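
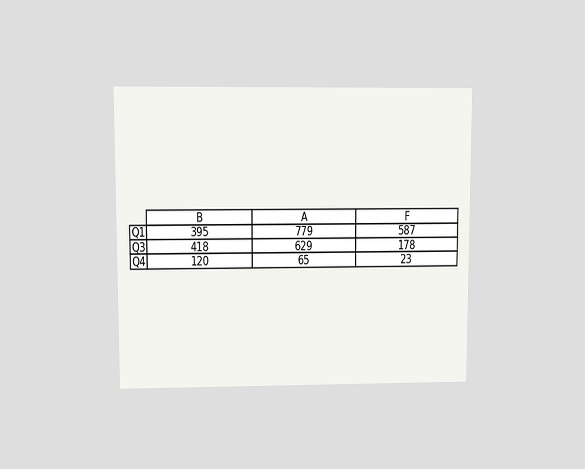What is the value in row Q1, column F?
The chart is viewed at a slight angle. The (Q1, F) cell reads 587.

587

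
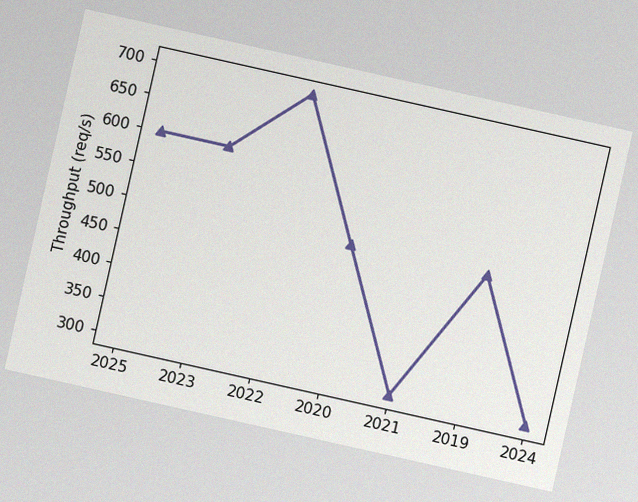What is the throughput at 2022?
700req/s

The chart is tilted about 13° clockwise, with some photo noise. At 2022, the line is at 700req/s.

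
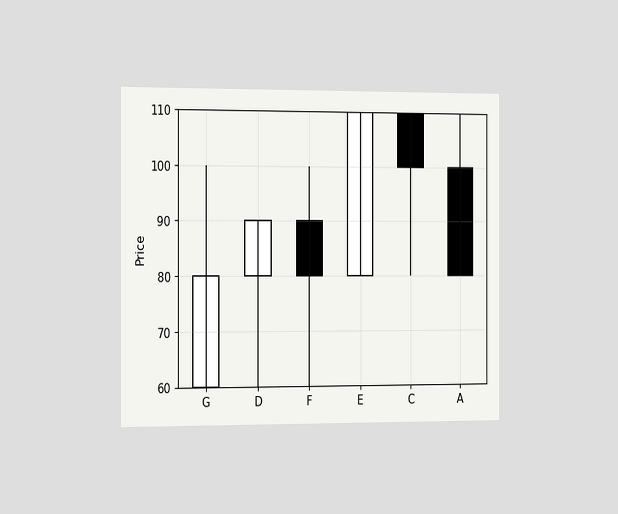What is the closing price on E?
The chart is viewed slightly from the left. The E candle closes at 110.

110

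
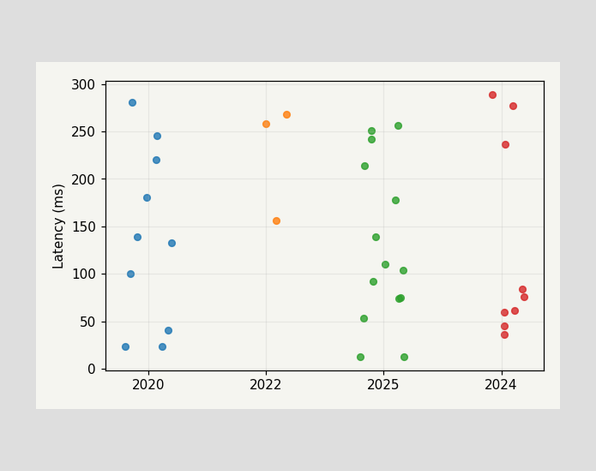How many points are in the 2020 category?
Counting the markers in the 2020 column gives 10.

10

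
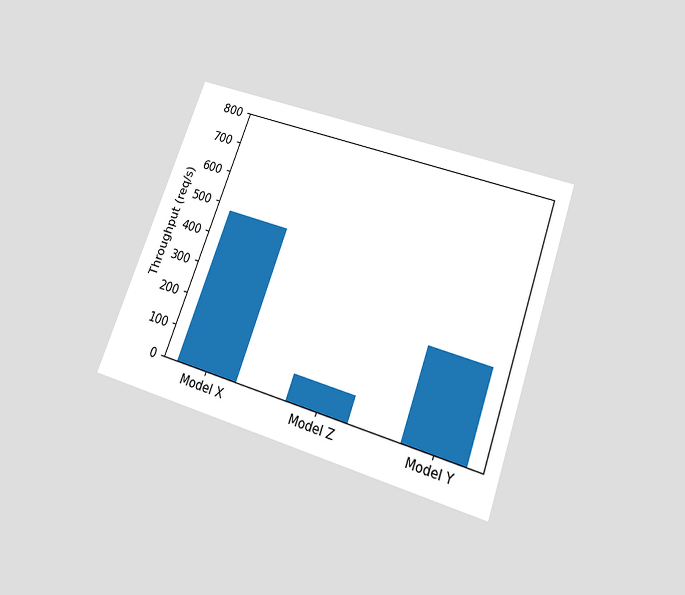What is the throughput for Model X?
480req/s

The chart is tilted about 20° clockwise and viewed slightly from below. Reading along the chart's y-axis, the Model X bar reaches 480req/s.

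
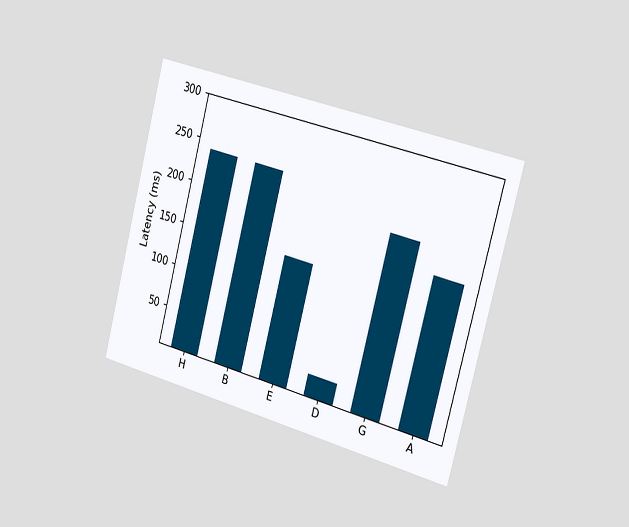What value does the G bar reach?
The chart is tilted about 15° clockwise and viewed slightly from the right. Reading along the chart's y-axis, the G bar reaches 210ms.

210ms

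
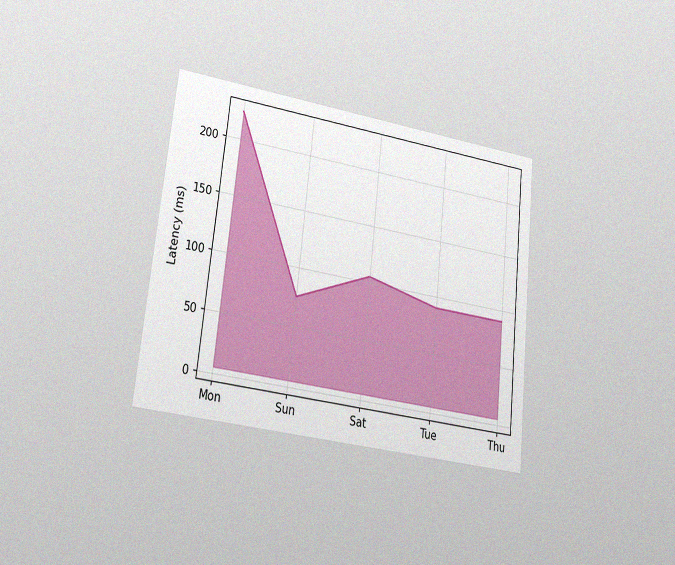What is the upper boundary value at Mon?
225ms

The chart is tilted about 6° clockwise and viewed at a slight angle, with some photo noise. At Mon the upper boundary is at 225ms.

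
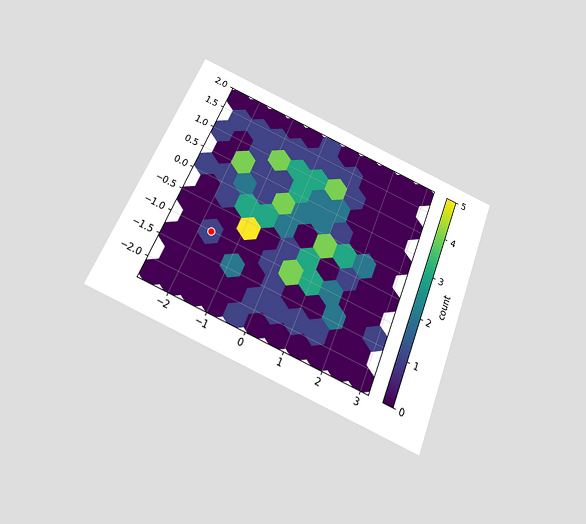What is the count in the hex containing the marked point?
1

The chart is tilted about 22° clockwise and viewed slightly from below. The marked hex reads 1 on the colorbar.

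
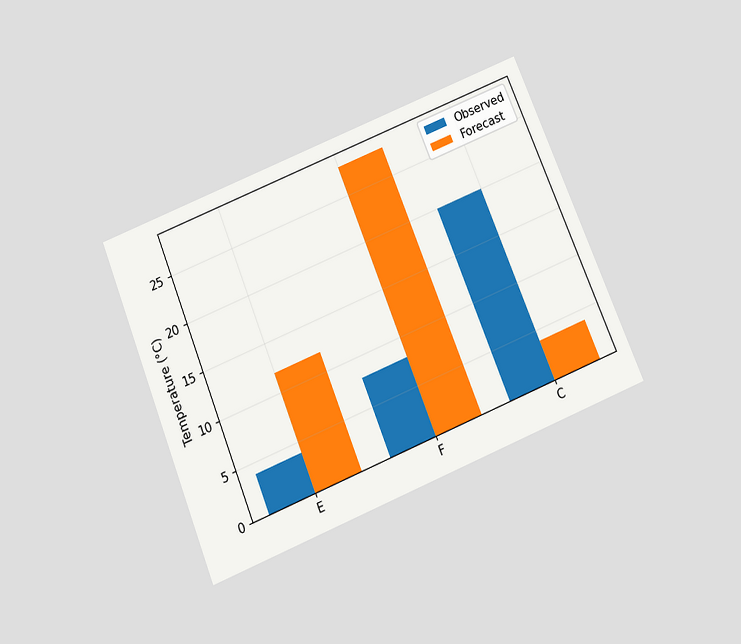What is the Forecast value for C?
The chart is tilted about 22° counter-clockwise and viewed slightly from below. The Forecast bar at C reaches 4°C on the y-axis.

4°C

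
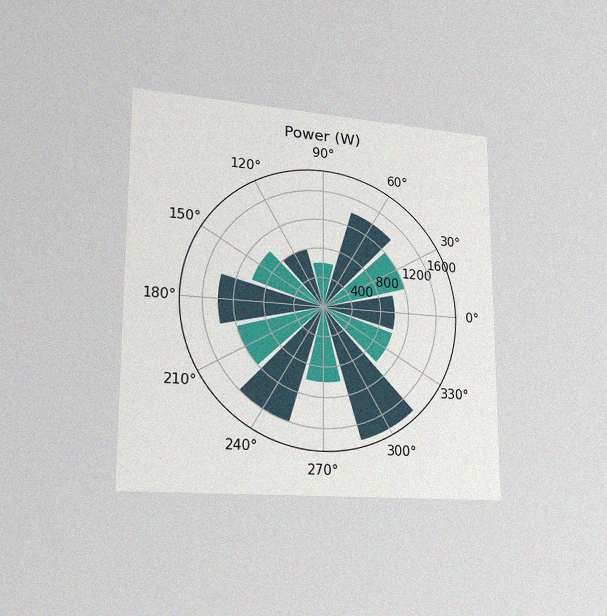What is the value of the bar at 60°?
1400W

The chart is viewed slightly from the left, with some photo noise. The bar at 60° reaches 1400W on the radial axis.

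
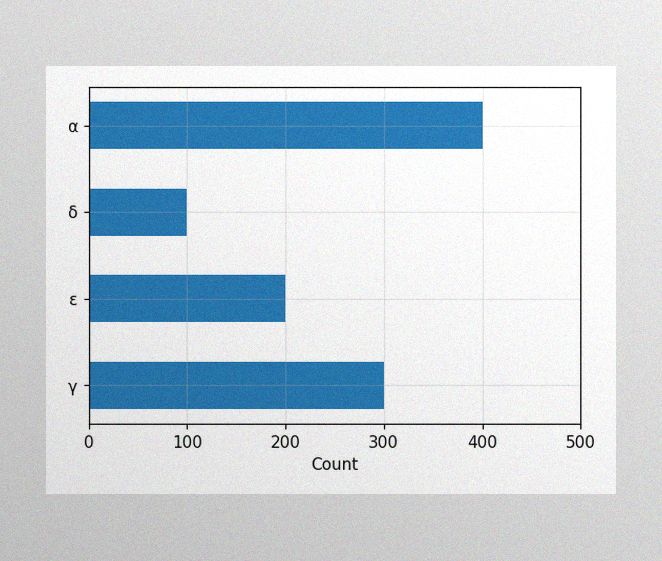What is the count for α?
400

The image has some photo noise and uneven lighting. Reading along the chart's x-axis, the α bar reaches 400.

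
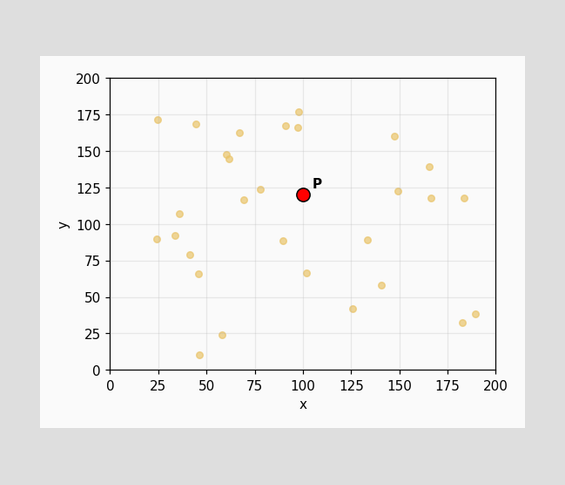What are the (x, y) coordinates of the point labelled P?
(100, 120)

Following the gridlines from P to each axis, P sits at (100, 120).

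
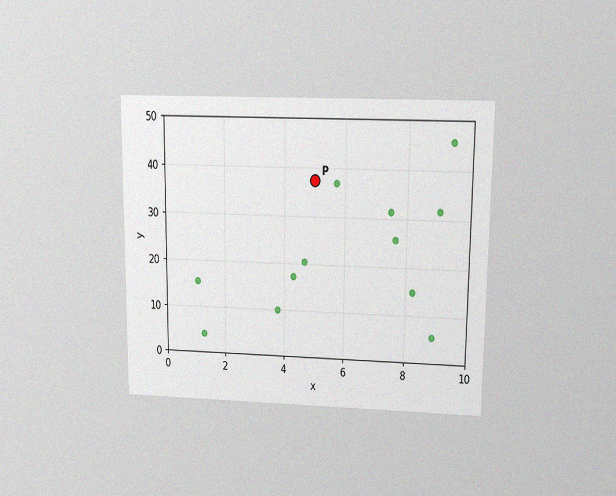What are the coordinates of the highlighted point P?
(5, 37.5)

The chart is viewed at a slight angle, with some photo noise. Following the gridlines from P to each axis, P sits at (5, 37.5).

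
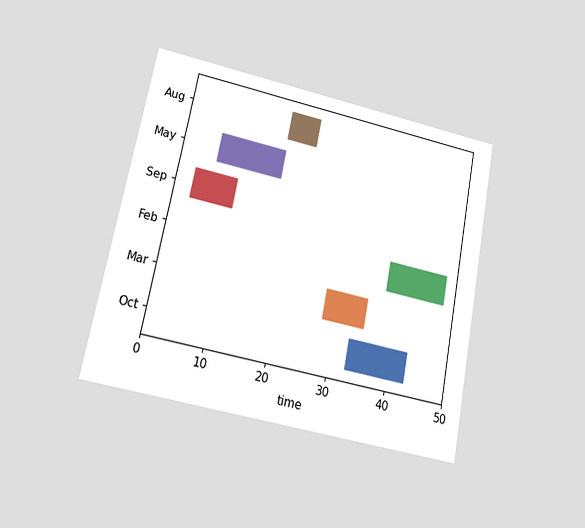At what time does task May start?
The chart is tilted about 11° clockwise and viewed at a slight angle. The May bar begins at t=6.

6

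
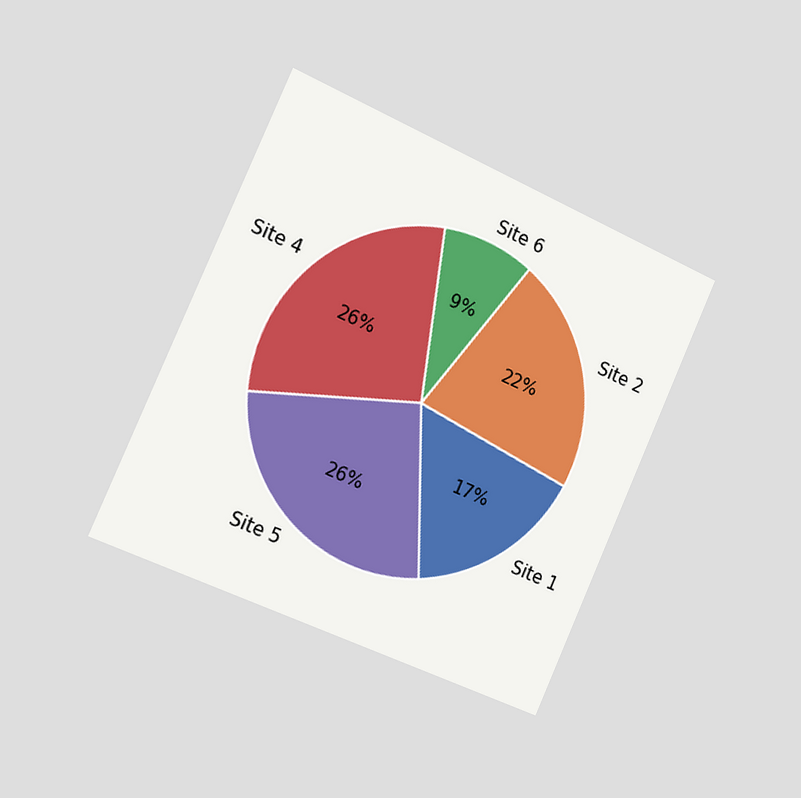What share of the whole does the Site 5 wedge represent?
26%

The chart is tilted about 24° clockwise and viewed slightly from the left. The Site 5 slice takes up 26% of the pie.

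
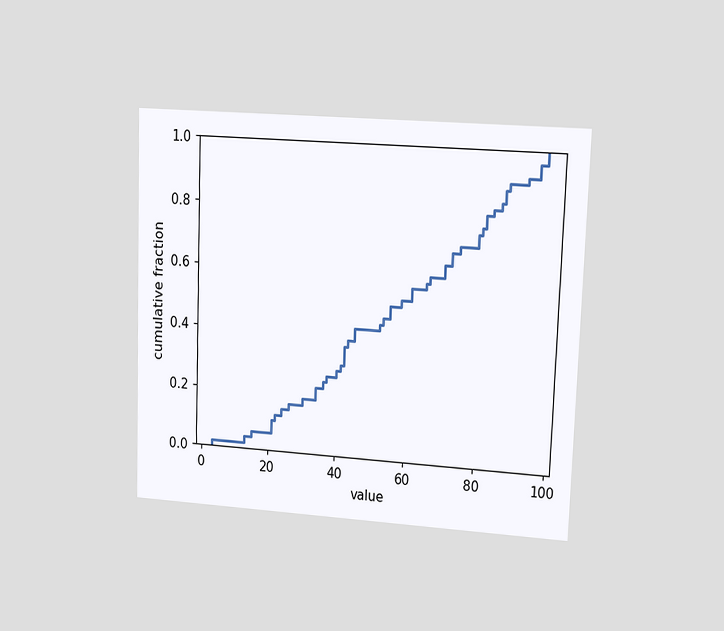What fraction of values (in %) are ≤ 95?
96%

The chart is tilted about 2° clockwise and viewed at a slight angle. At x=95 the ECDF step is at 96%.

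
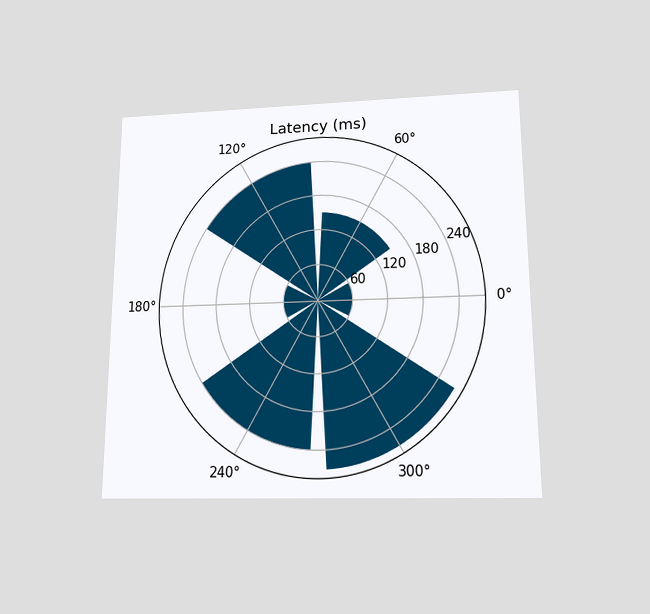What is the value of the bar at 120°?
240ms

The chart is viewed slightly from below. The bar at 120° reaches 240ms on the radial axis.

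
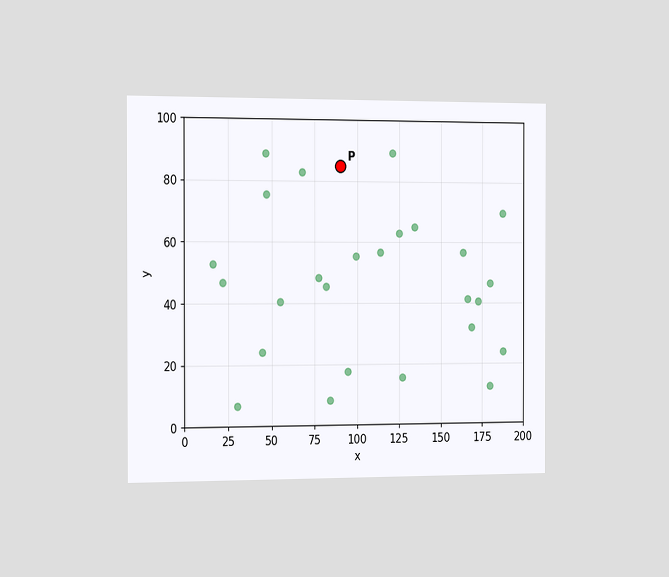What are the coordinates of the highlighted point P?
(90, 85)

The chart is viewed slightly from the left. Following the gridlines from P to each axis, P sits at (90, 85).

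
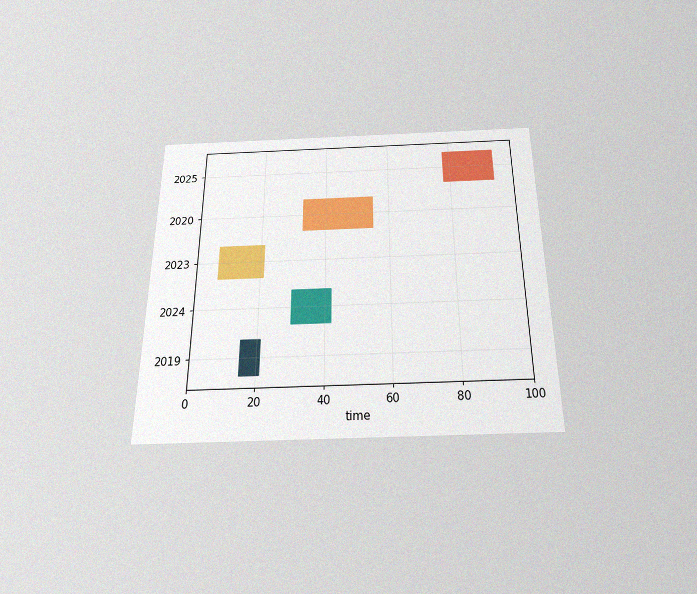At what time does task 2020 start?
33

The chart is viewed slightly from below, with some photo noise. The 2020 bar begins at t=33.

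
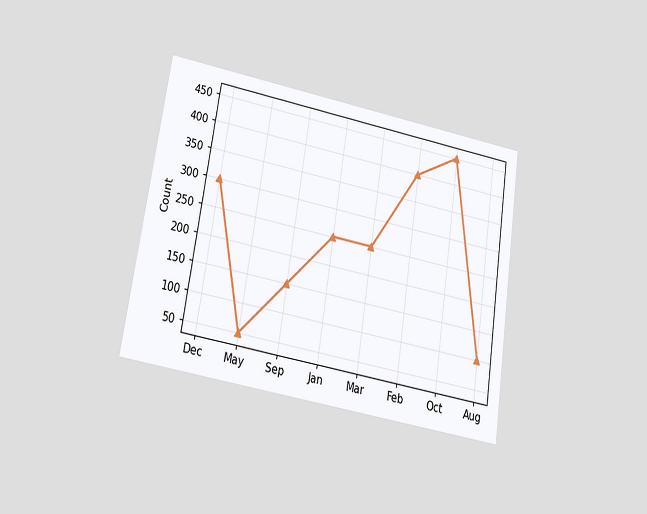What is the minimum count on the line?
The chart is tilted about 9° clockwise and viewed slightly from below. The lowest point is at May, and reading across to the y-axis gives 50.

50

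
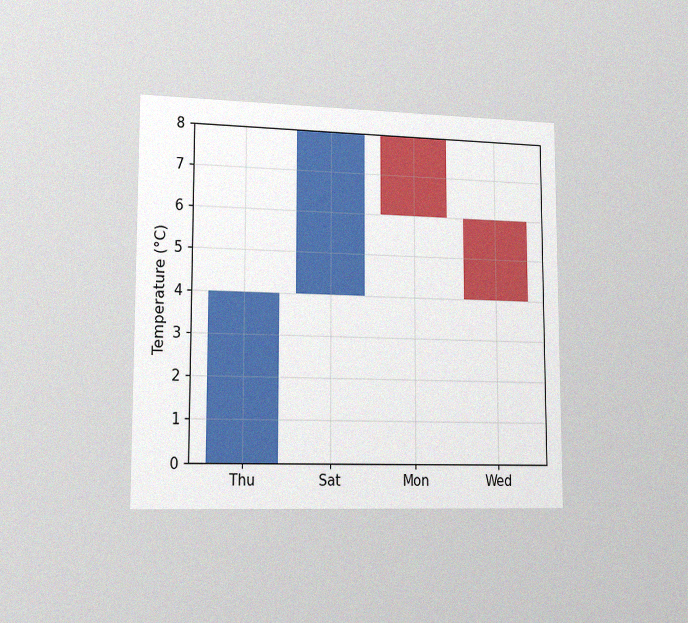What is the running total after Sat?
8°C

The chart is viewed slightly from the left, with some photo noise. After Sat the running total reaches 8°C.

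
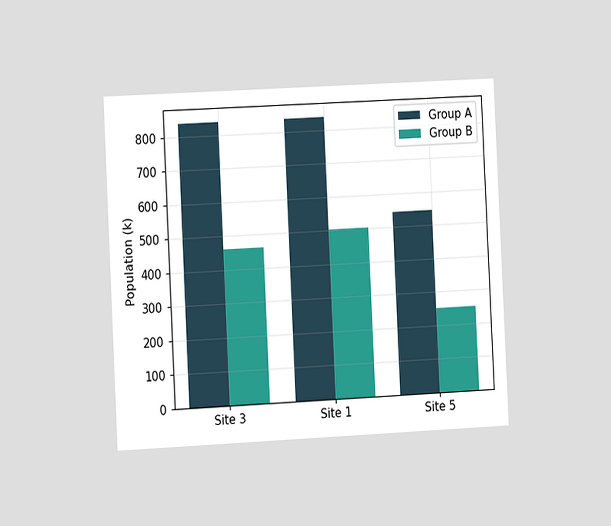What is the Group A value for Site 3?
The chart is tilted about 3° counter-clockwise and viewed slightly from the left. The Group A bar at Site 3 reaches 840k on the y-axis.

840k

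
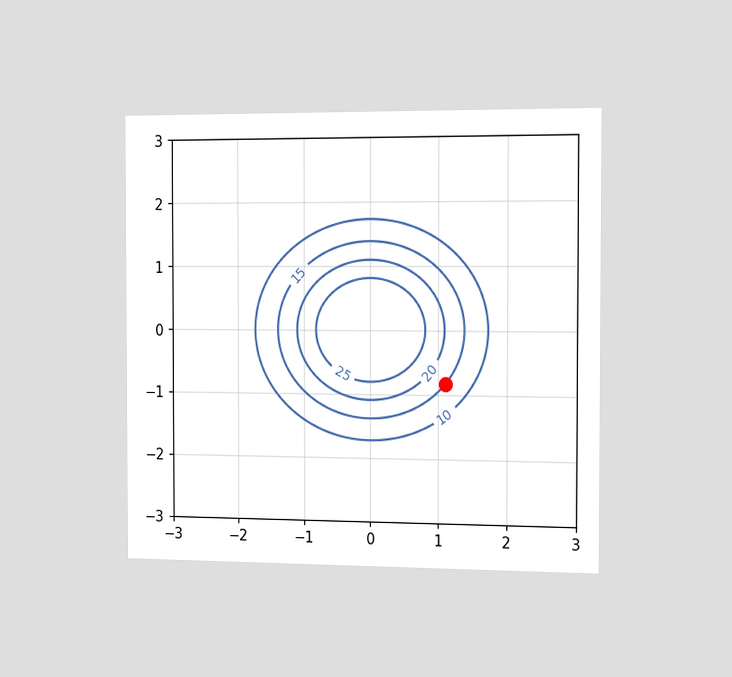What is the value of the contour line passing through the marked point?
The chart is viewed slightly from the right. The marked point sits on the contour labelled 15.

15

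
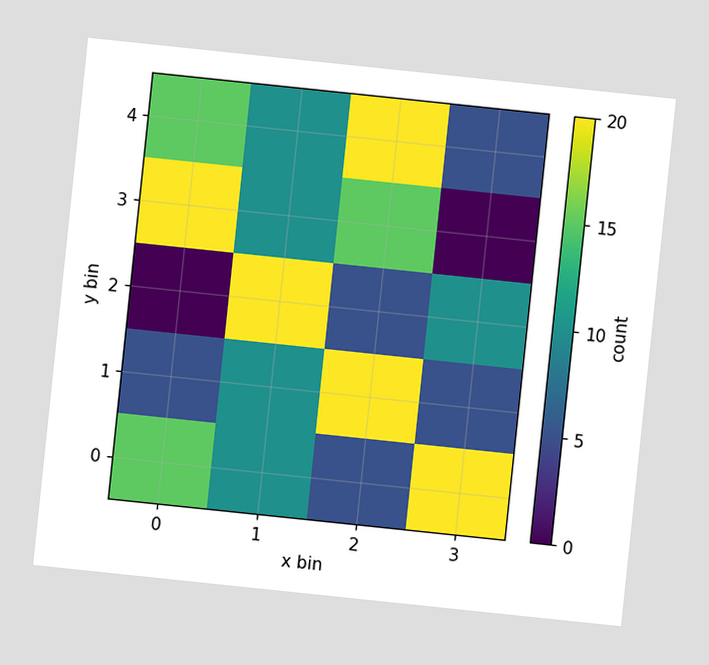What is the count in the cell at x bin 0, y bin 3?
The chart is tilted about 6° clockwise. Matching the cell (0, 3) against the colorbar gives 20.

20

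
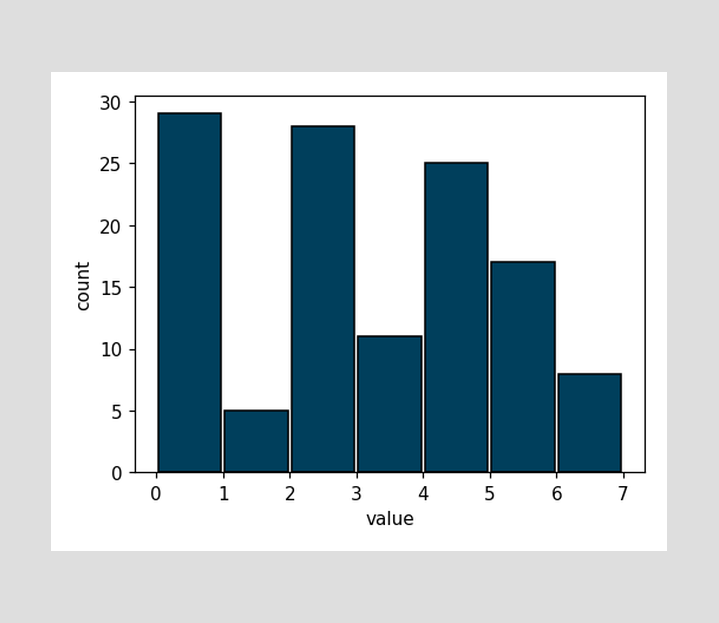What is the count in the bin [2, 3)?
The [2, 3) bin has height 28.

28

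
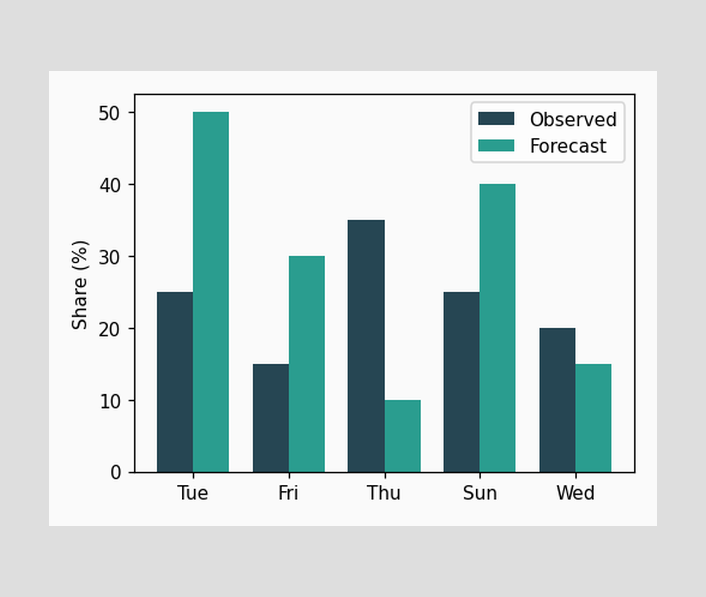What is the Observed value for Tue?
25%

The Observed bar at Tue reaches 25% on the y-axis.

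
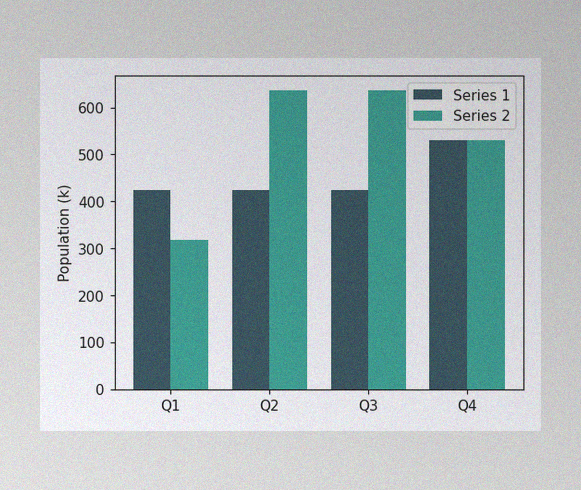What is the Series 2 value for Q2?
636k

The image has some photo noise and uneven lighting. The Series 2 bar at Q2 reaches 636k on the y-axis.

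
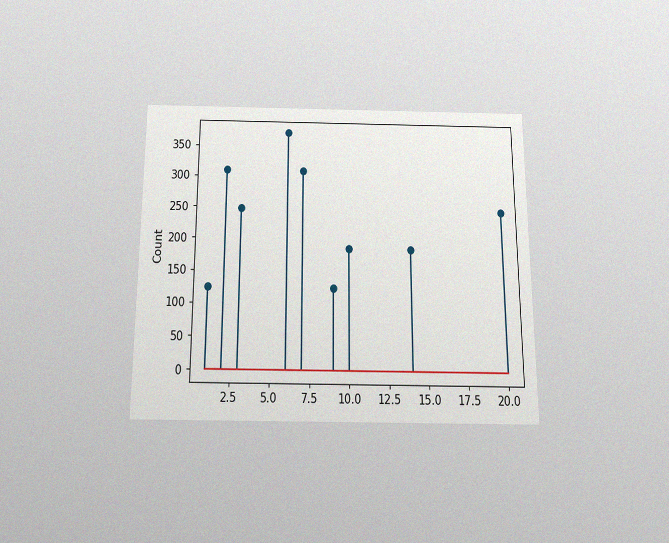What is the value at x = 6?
The chart is viewed slightly from below, with some photo noise. The stem at x=6 reaches 372.

372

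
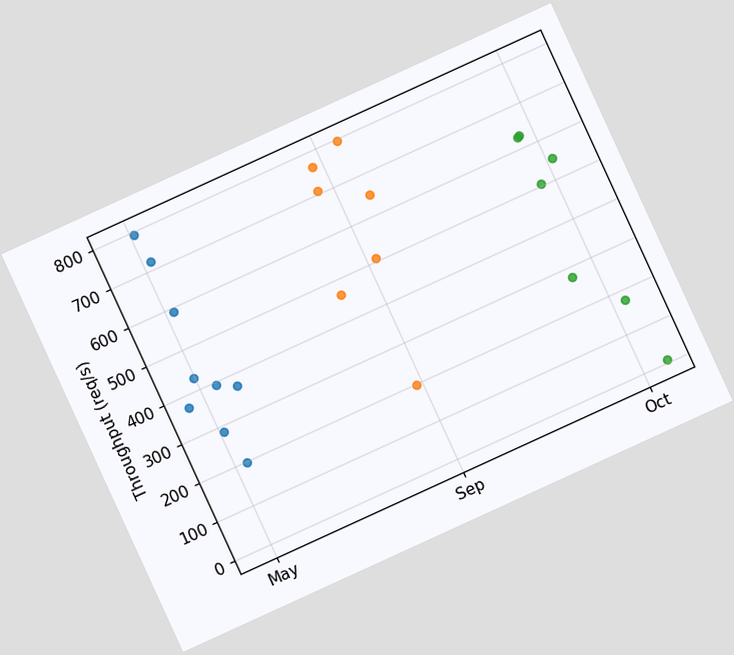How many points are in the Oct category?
The chart is tilted about 25° counter-clockwise. Counting the markers in the Oct column gives 7.

7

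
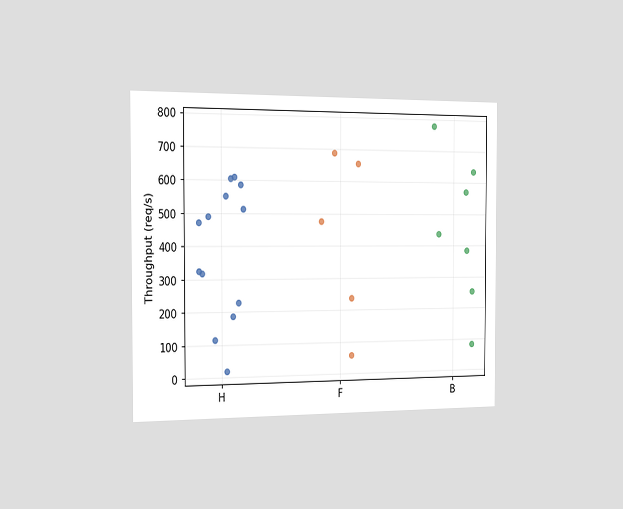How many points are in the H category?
13

The chart is viewed slightly from the left. Counting the markers in the H column gives 13.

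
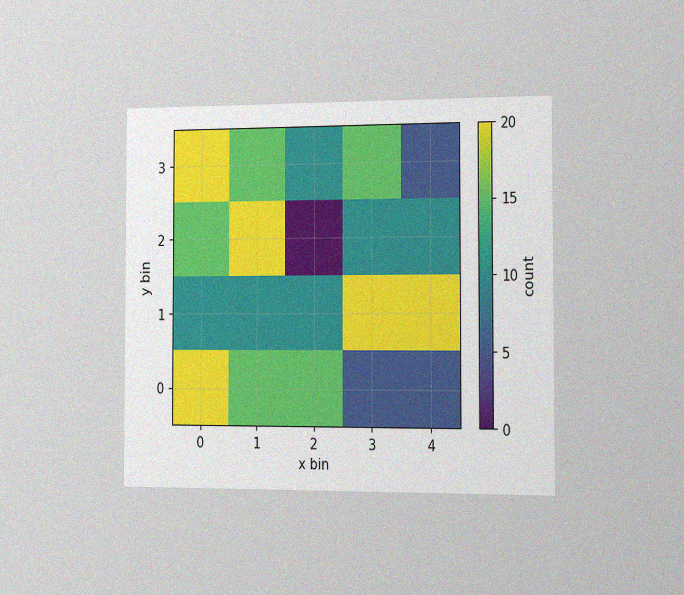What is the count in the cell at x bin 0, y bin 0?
The chart is viewed slightly from the right, with some photo noise. Matching the cell (0, 0) against the colorbar gives 20.

20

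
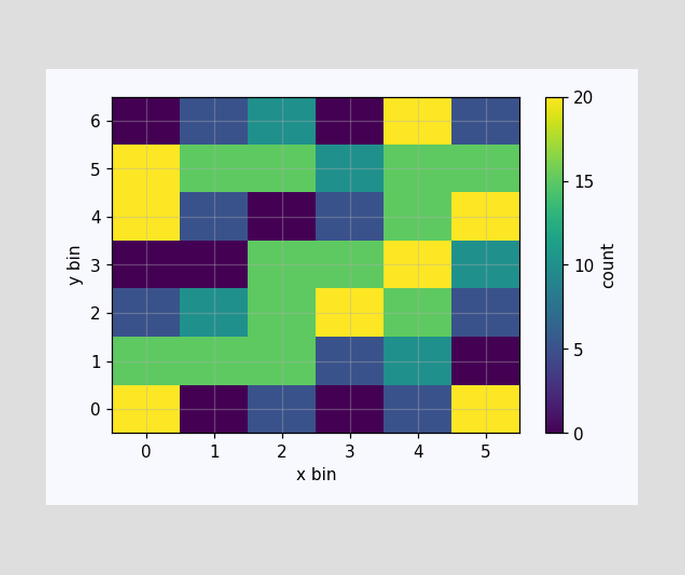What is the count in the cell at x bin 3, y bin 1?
Matching the cell (3, 1) against the colorbar gives 5.

5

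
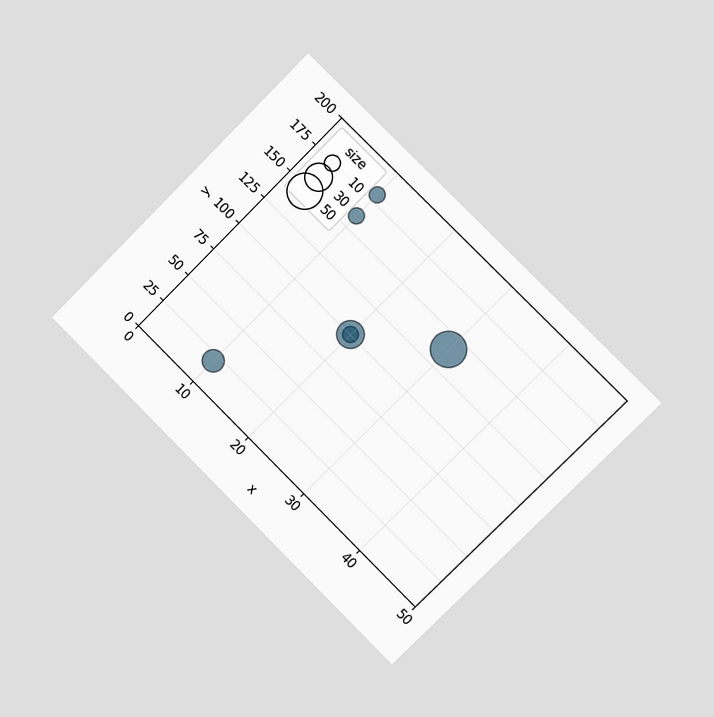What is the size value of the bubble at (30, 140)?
50

The chart is tilted about 45° clockwise and viewed slightly from the right. Matching the bubble at (30, 140) against the size legend gives 50.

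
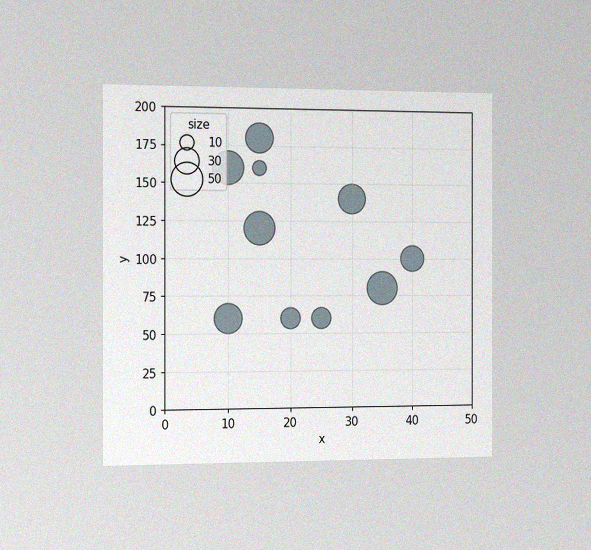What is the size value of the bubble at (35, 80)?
The chart is viewed slightly from the left, with some photo noise. Matching the bubble at (35, 80) against the size legend gives 50.

50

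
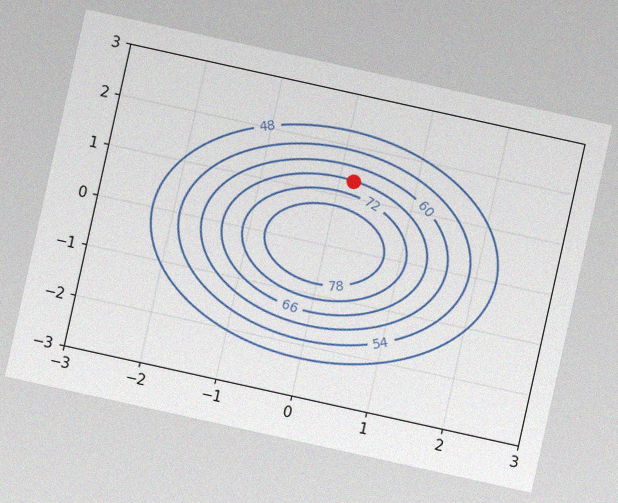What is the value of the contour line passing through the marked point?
The chart is tilted about 12° clockwise, with some photo noise. The marked point sits on the contour labelled 66.

66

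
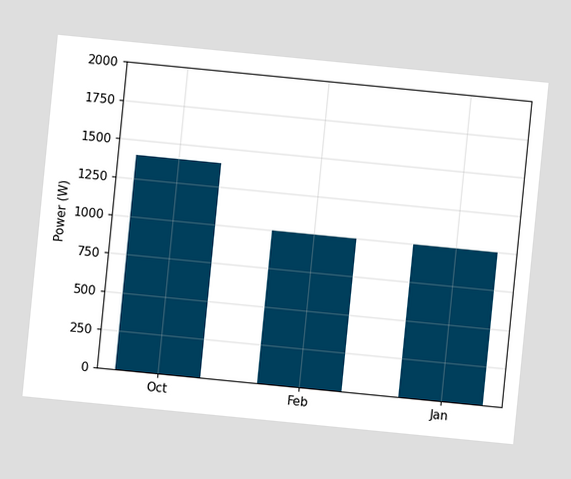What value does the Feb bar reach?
The chart is tilted about 6° clockwise. Reading along the chart's y-axis, the Feb bar reaches 1000W.

1000W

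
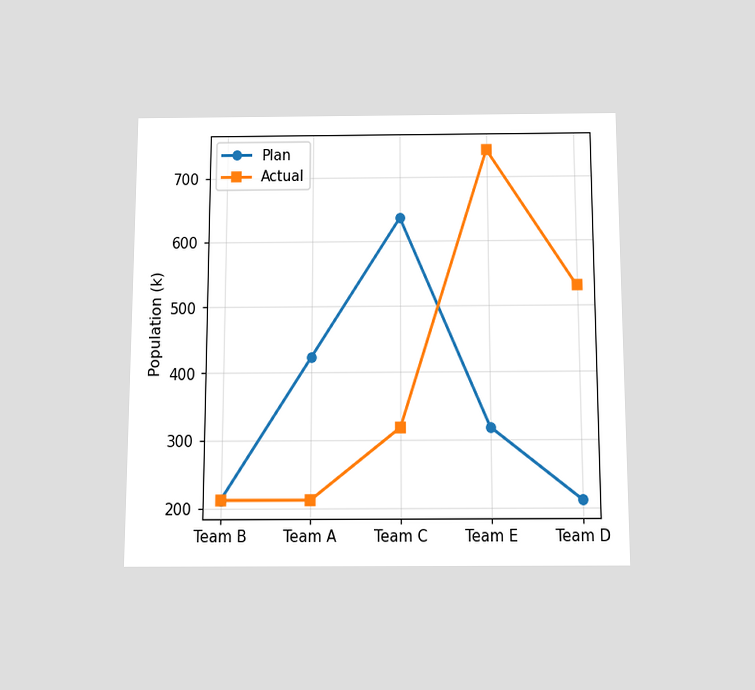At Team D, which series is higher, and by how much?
The chart is viewed slightly from below. At Team D, Actual sits above the other line by 318k.

Actual, by 318k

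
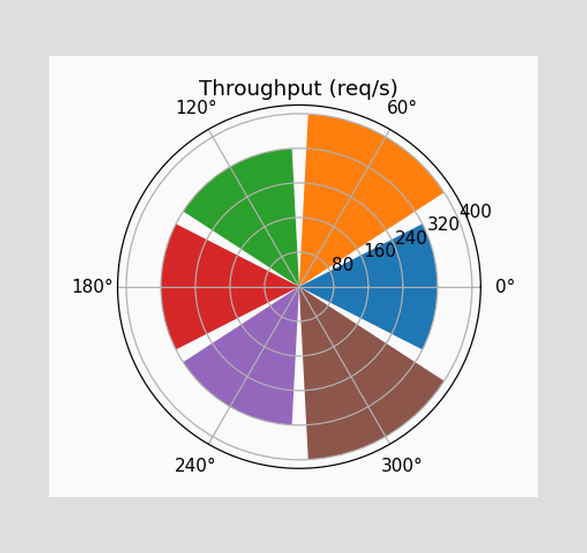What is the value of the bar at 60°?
The bar at 60° reaches 400req/s on the radial axis.

400req/s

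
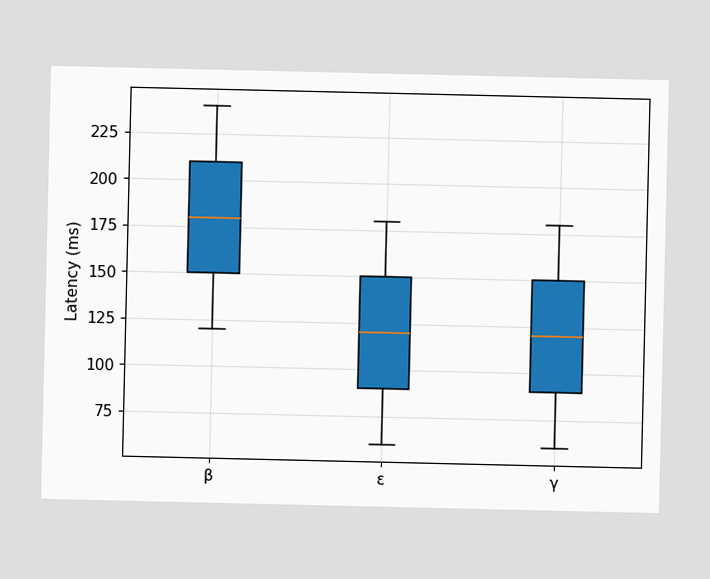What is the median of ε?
The median line in the ε box sits at 120ms.

120ms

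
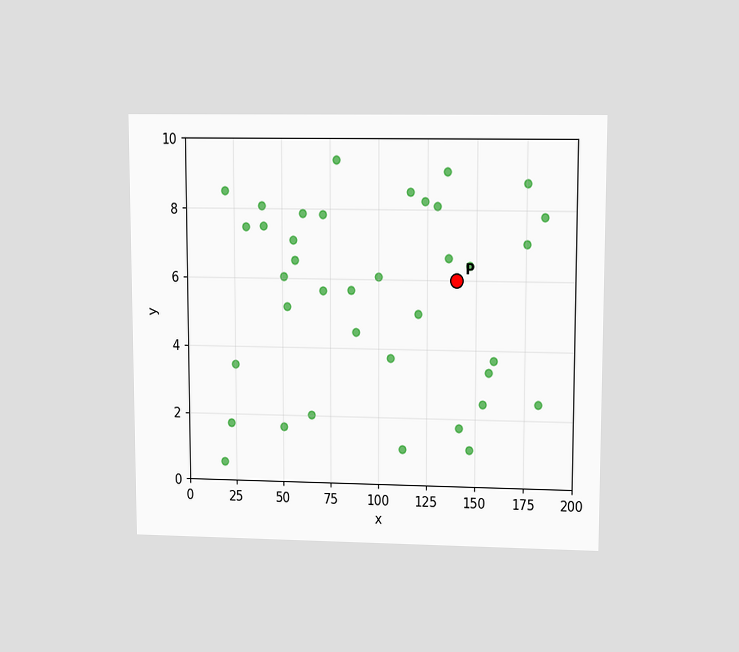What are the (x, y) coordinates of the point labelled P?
The chart is viewed at a slight angle. Following the gridlines from P to each axis, P sits at (140, 6).

(140, 6)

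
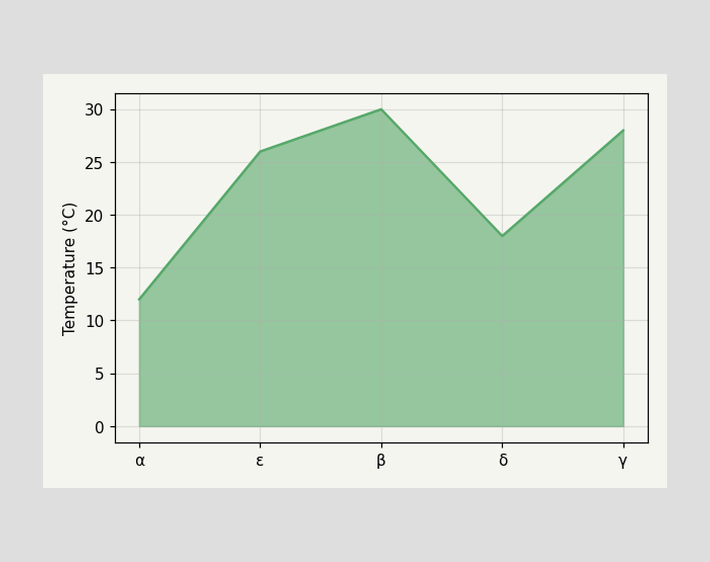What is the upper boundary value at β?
30°C

At β the upper boundary is at 30°C.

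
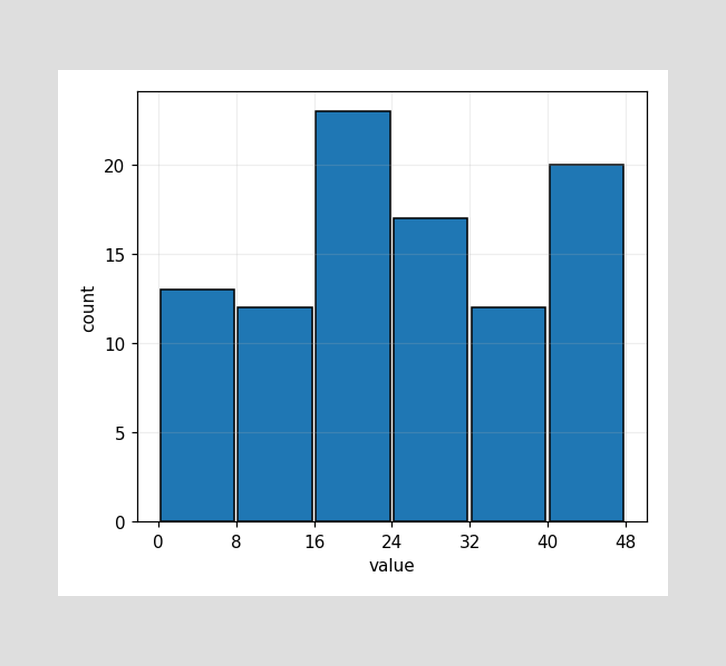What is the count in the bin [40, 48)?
The [40, 48) bin has height 20.

20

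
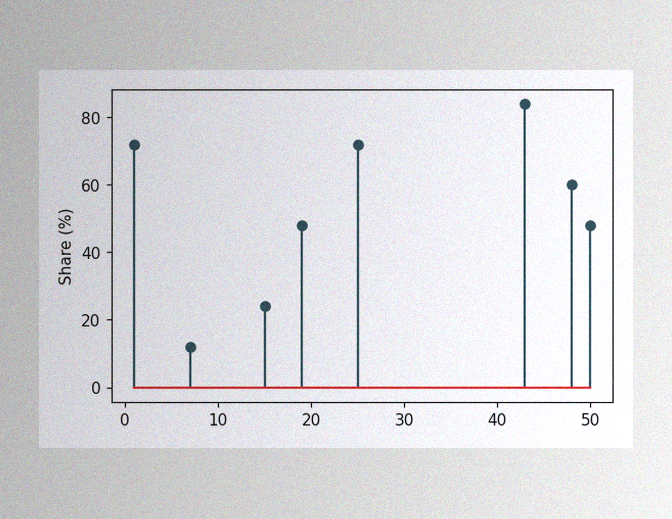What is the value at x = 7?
The image has some photo noise and uneven lighting. The stem at x=7 reaches 12%.

12%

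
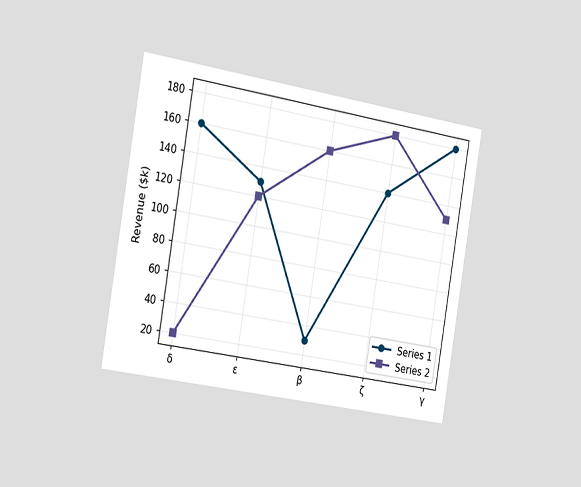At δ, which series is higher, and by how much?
Series 1, by $140k

The chart is tilted about 9° clockwise and viewed slightly from the left. At δ, Series 1 sits above the other line by $140k.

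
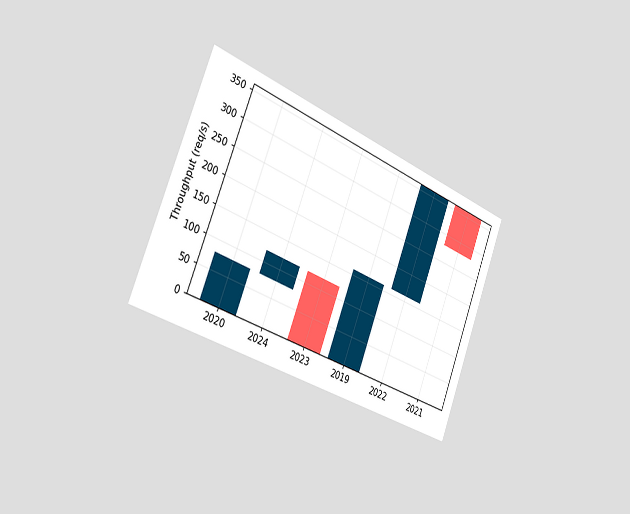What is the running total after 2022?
The chart is tilted about 22° clockwise and viewed slightly from the left. After 2022 the running total reaches 360req/s.

360req/s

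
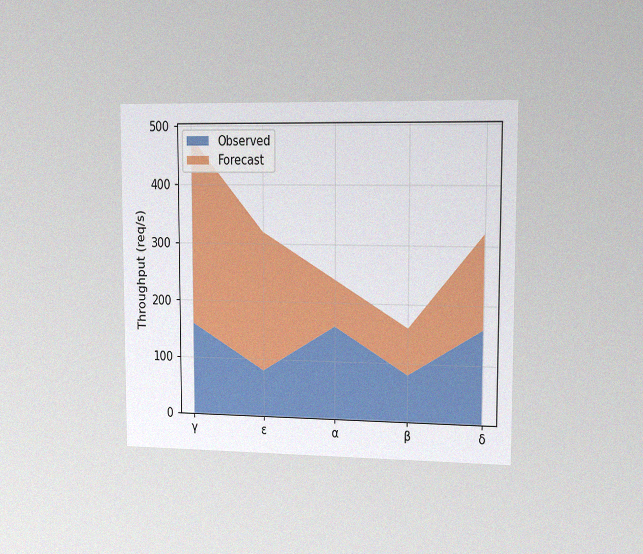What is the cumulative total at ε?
320req/s

The chart is viewed slightly from the right, with some photo noise. The stacked total at ε reaches 320req/s.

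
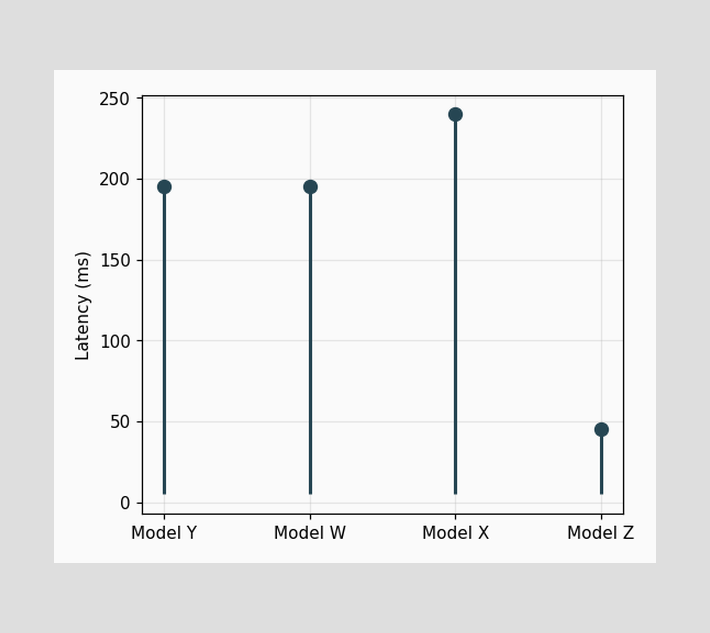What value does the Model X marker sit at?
240ms

The Model X marker sits at 240ms.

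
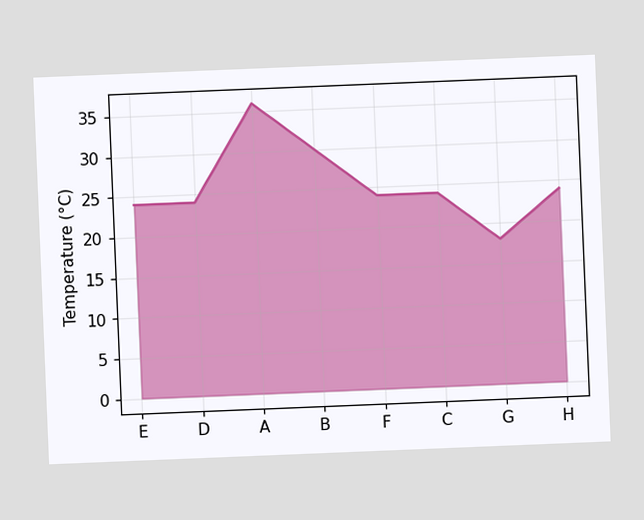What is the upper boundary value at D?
24°C

The chart is tilted about 2° counter-clockwise. At D the upper boundary is at 24°C.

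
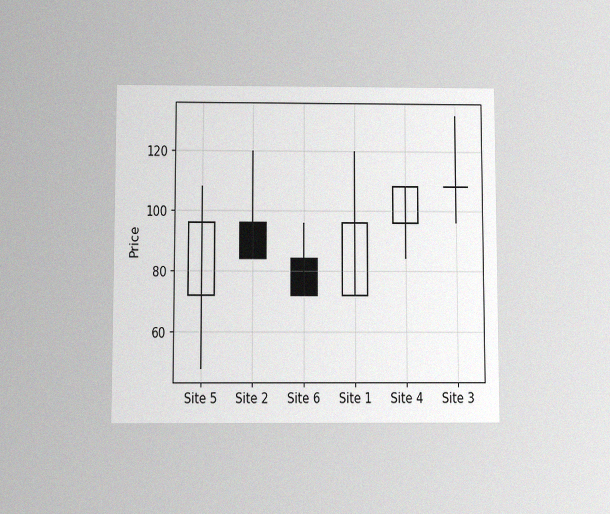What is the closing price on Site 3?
108

The chart is viewed slightly from below, with some photo noise. The Site 3 candle closes at 108.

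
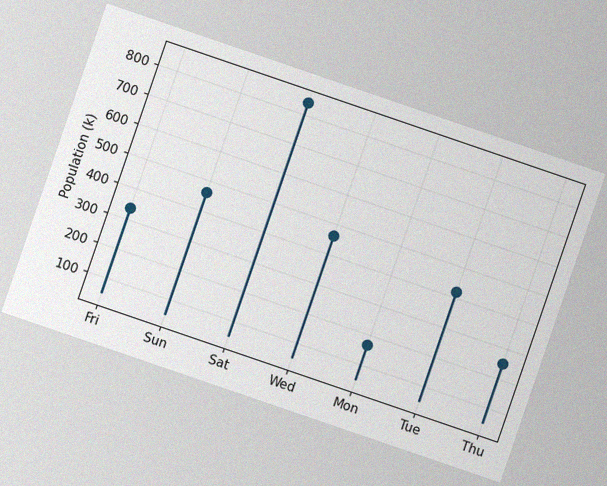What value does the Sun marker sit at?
The chart is tilted about 19° clockwise, with some photo noise. The Sun marker sits at 462k.

462k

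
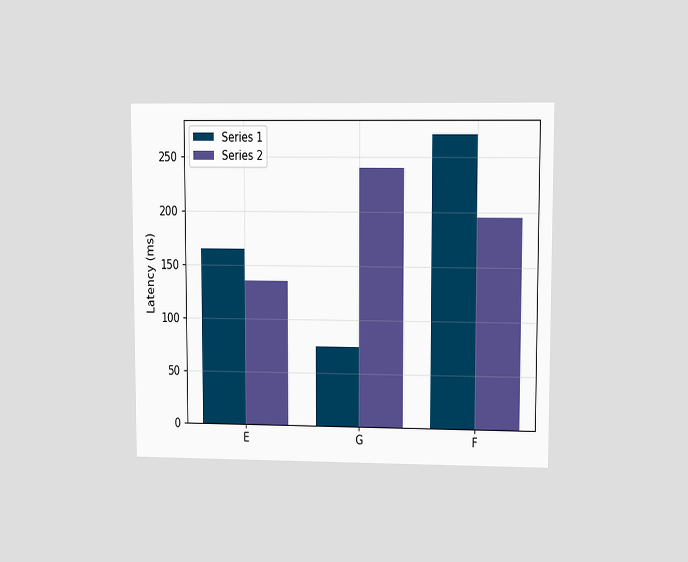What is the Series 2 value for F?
The chart is viewed at a slight angle. The Series 2 bar at F reaches 195ms on the y-axis.

195ms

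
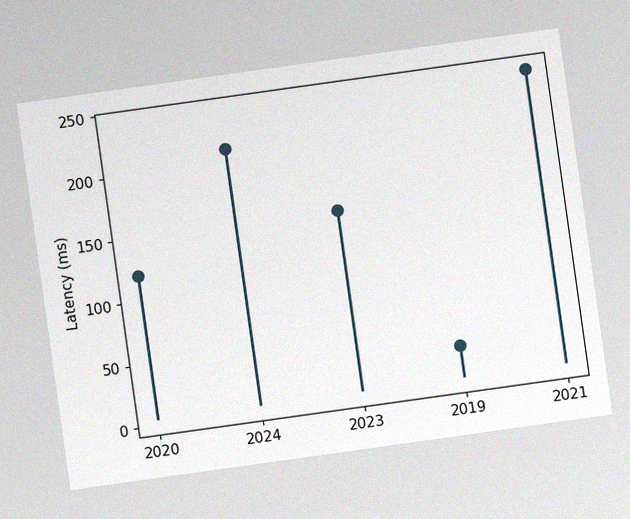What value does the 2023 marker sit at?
150ms

The chart is tilted about 8° counter-clockwise, with some photo noise. The 2023 marker sits at 150ms.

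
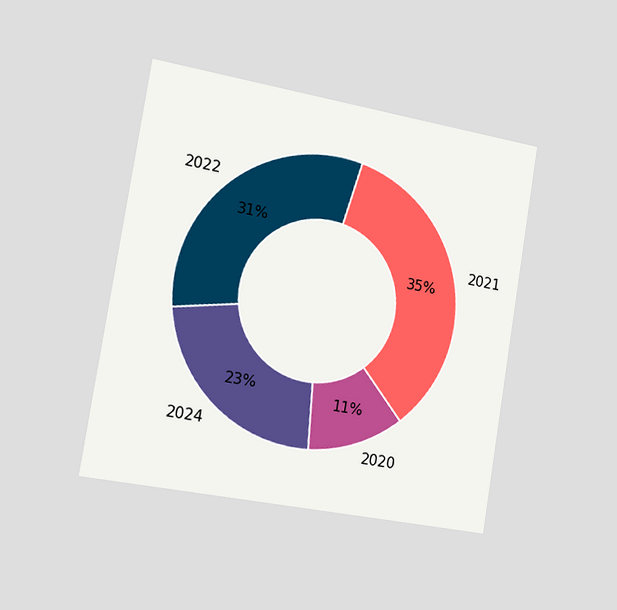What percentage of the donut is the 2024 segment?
The chart is tilted about 9° clockwise and viewed slightly from the left. The 2024 segment takes up 23% of the ring.

23%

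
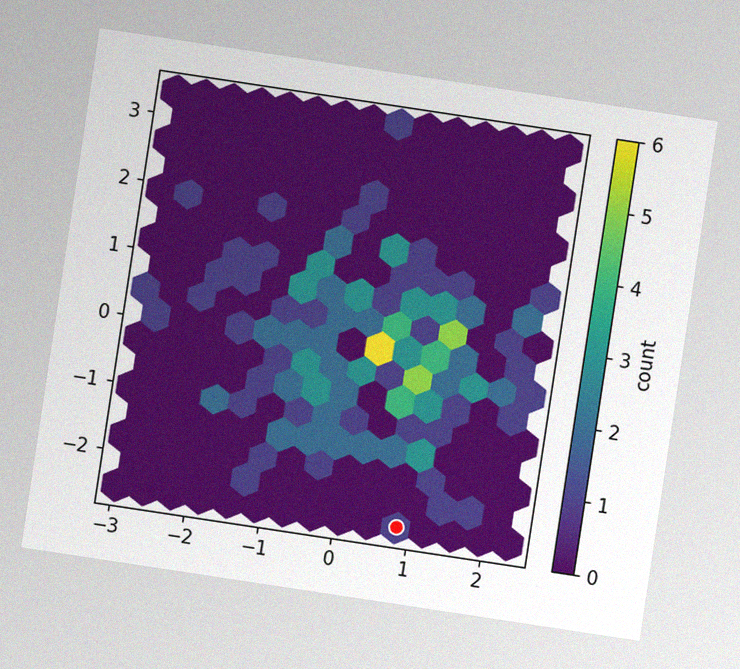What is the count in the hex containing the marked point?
1

The chart is tilted about 9° clockwise, with some photo noise. The marked hex reads 1 on the colorbar.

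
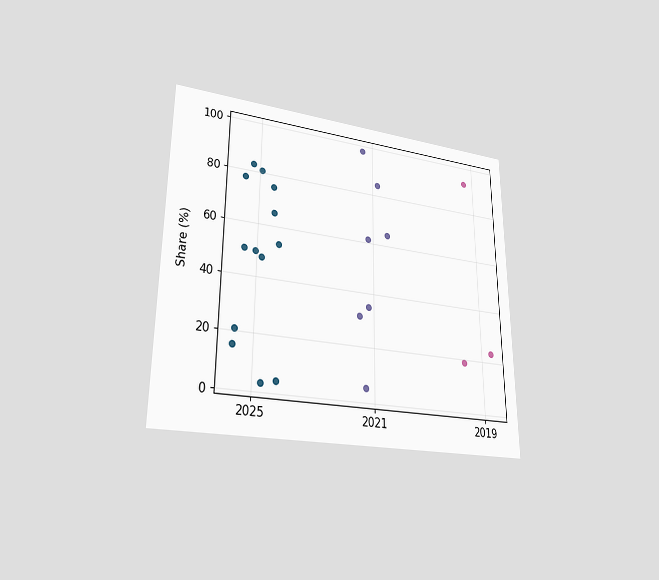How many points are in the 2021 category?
The chart is viewed at a slight angle. Counting the markers in the 2021 column gives 7.

7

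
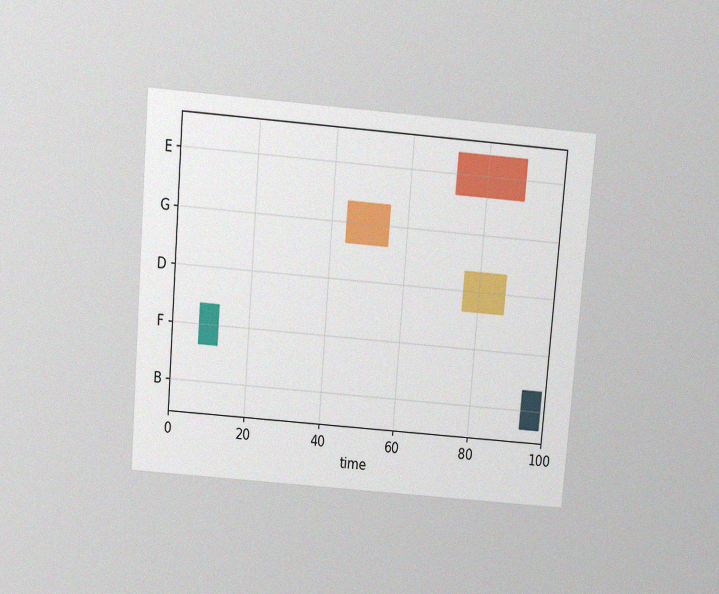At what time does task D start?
The chart is tilted about 5° clockwise and viewed slightly from above, with some photo noise. The D bar begins at t=76.

76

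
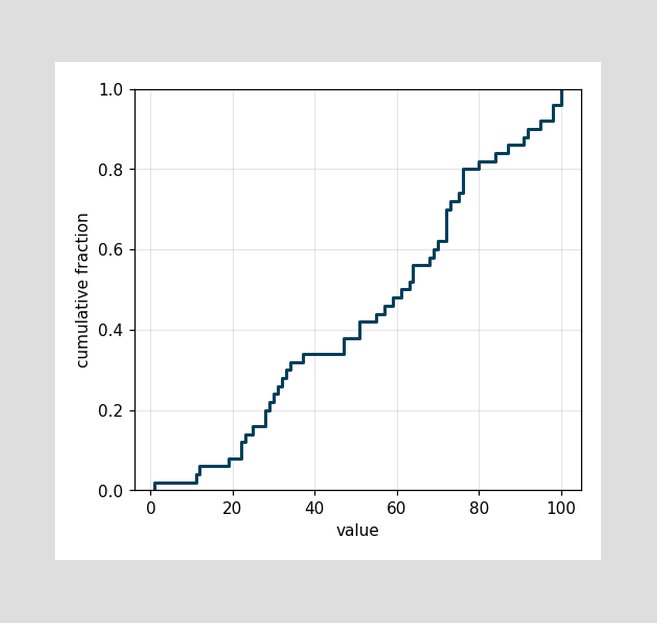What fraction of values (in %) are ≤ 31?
At x=31 the ECDF step is at 26%.

26%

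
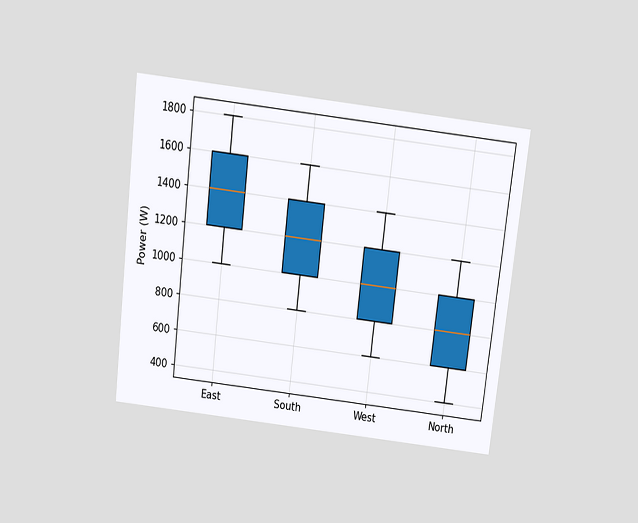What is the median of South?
1200W

The chart is tilted about 7° clockwise and viewed slightly from above. The median line in the South box sits at 1200W.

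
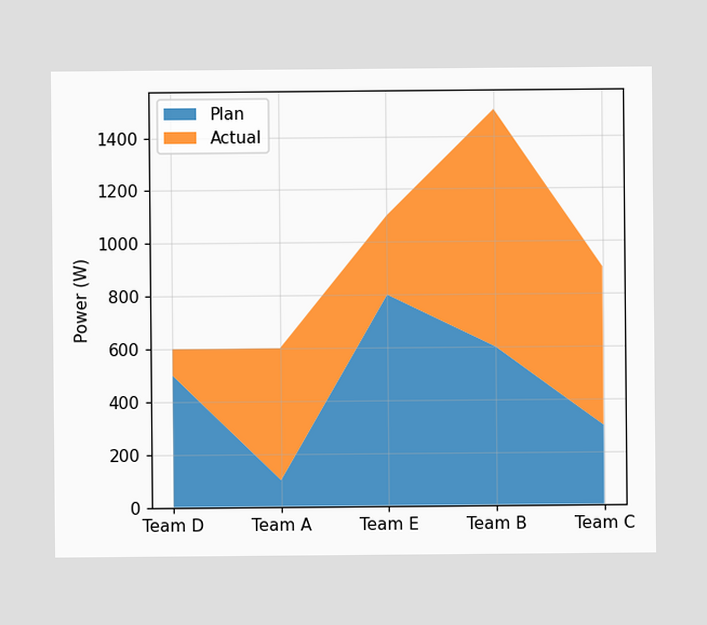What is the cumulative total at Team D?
600W

The stacked total at Team D reaches 600W.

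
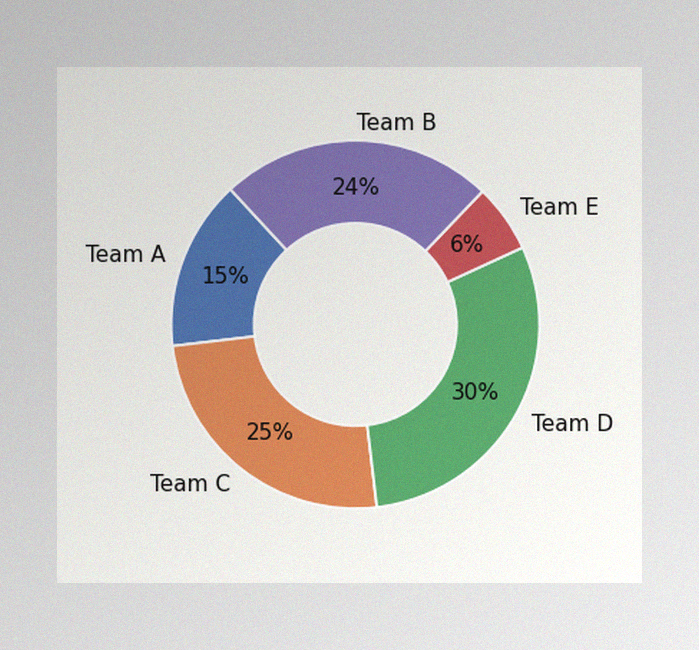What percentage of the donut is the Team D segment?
30%

The image has some photo noise and uneven lighting. The Team D segment takes up 30% of the ring.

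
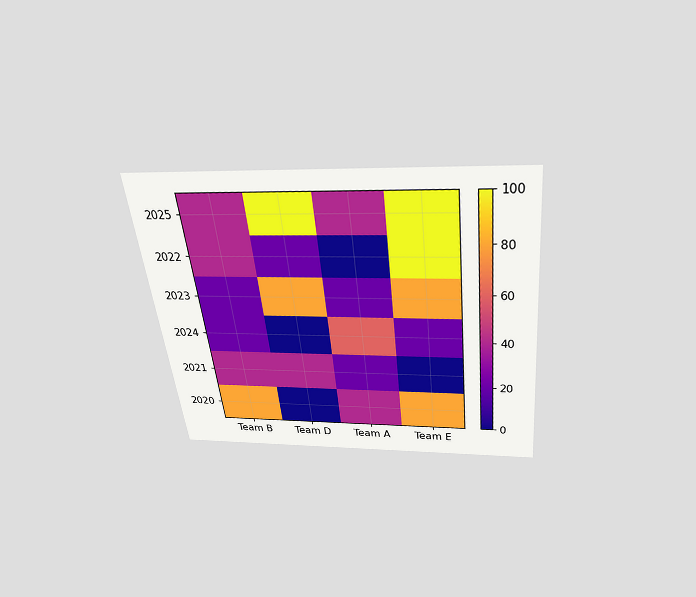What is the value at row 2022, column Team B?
40

The chart is tilted about 7° counter-clockwise and viewed slightly from above. Matching cell (2022, Team B) against the colorbar gives 40.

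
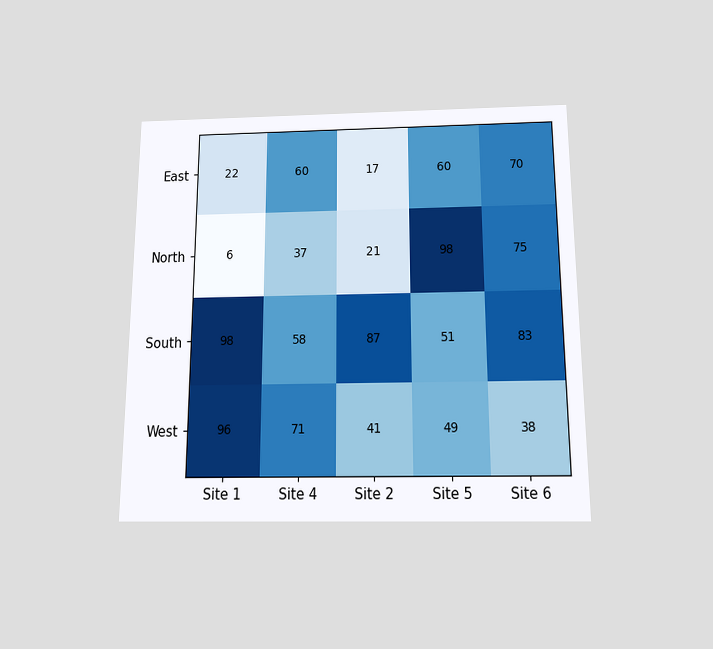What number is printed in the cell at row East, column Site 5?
The chart is viewed slightly from below. The (East, Site 5) cell reads 60.

60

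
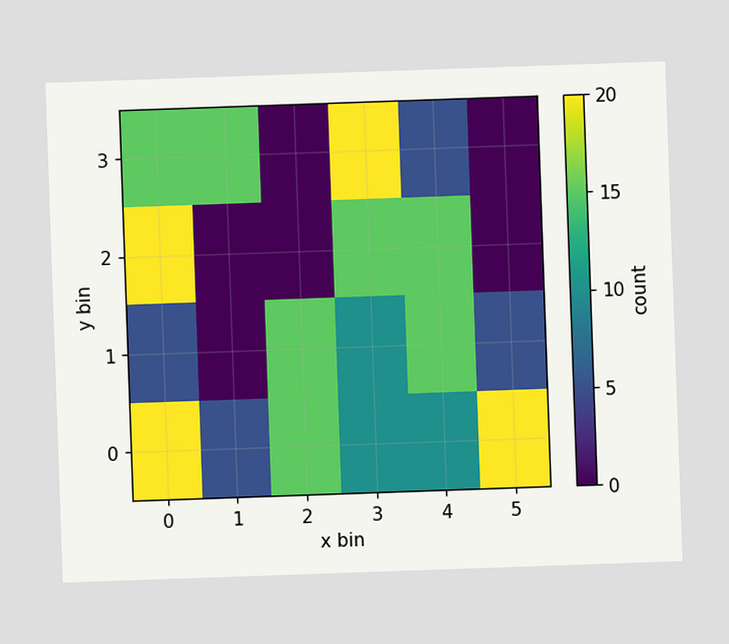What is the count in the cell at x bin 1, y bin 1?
Matching the cell (1, 1) against the colorbar gives 0.

0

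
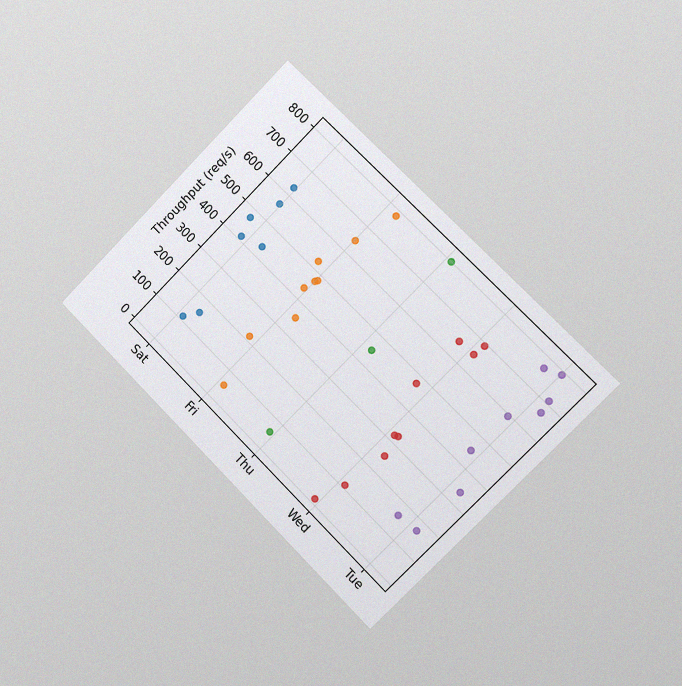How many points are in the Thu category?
The chart is tilted about 45° clockwise and viewed slightly from the right, with some photo noise. Counting the markers in the Thu column gives 3.

3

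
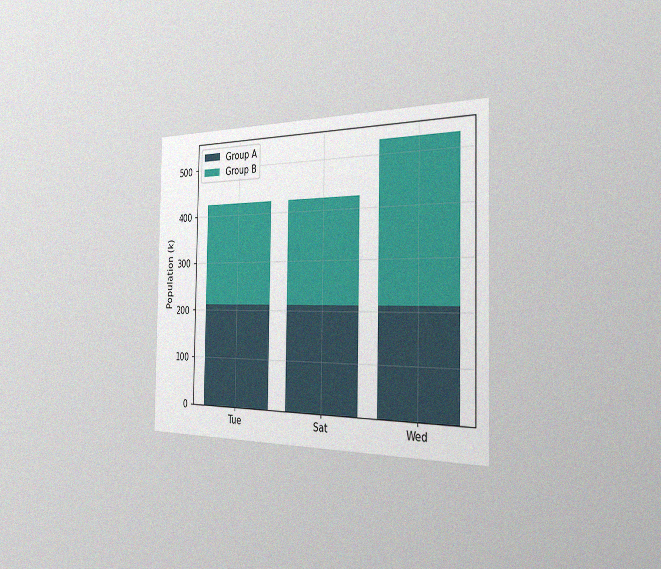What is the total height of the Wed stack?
530k

The chart is viewed slightly from the right, with some photo noise. The Wed stack's top reaches 530k on the y-axis.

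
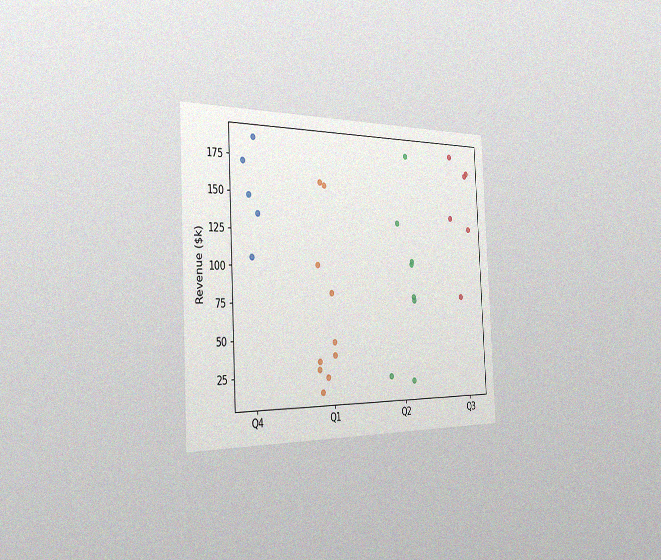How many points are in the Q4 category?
The chart is tilted about 3° counter-clockwise and viewed slightly from the left, with some photo noise. Counting the markers in the Q4 column gives 5.

5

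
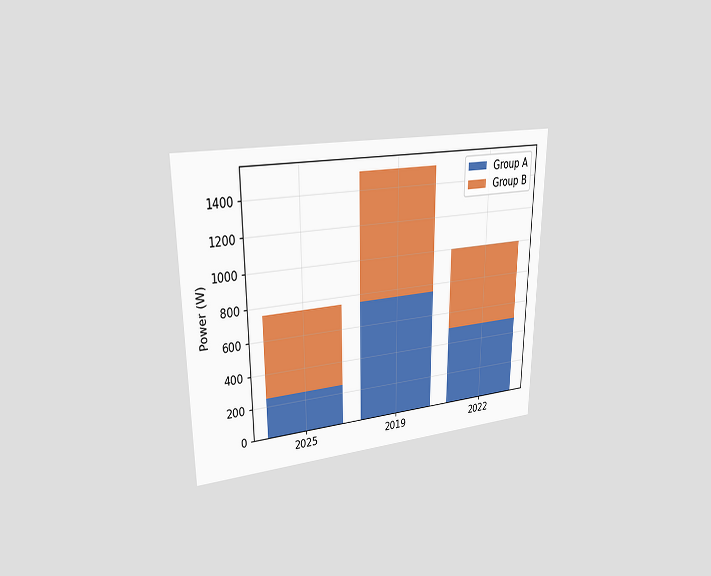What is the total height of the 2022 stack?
The chart is viewed at a slight angle. The 2022 stack's top reaches 1000W on the y-axis.

1000W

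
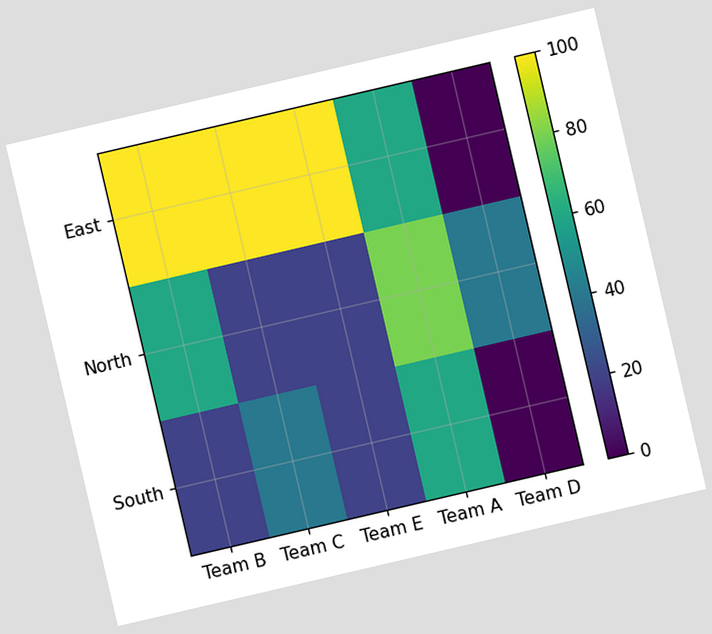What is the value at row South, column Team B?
20

The chart is tilted about 13° counter-clockwise. Matching cell (South, Team B) against the colorbar gives 20.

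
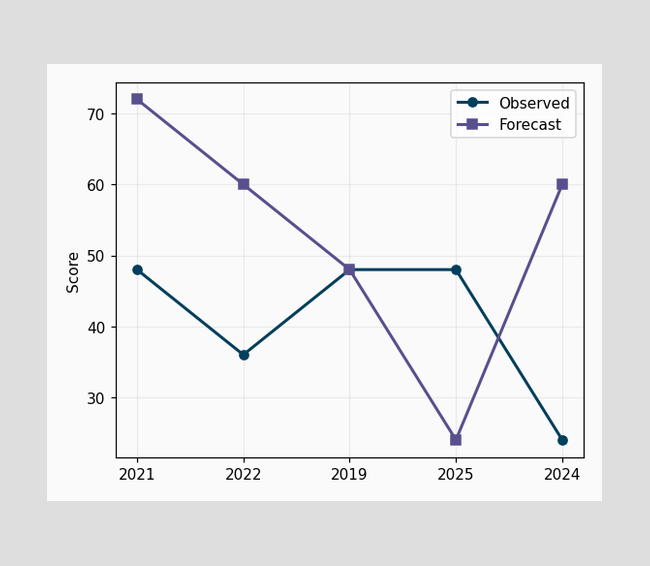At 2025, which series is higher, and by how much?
Observed, by 24

At 2025, Observed sits above the other line by 24.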